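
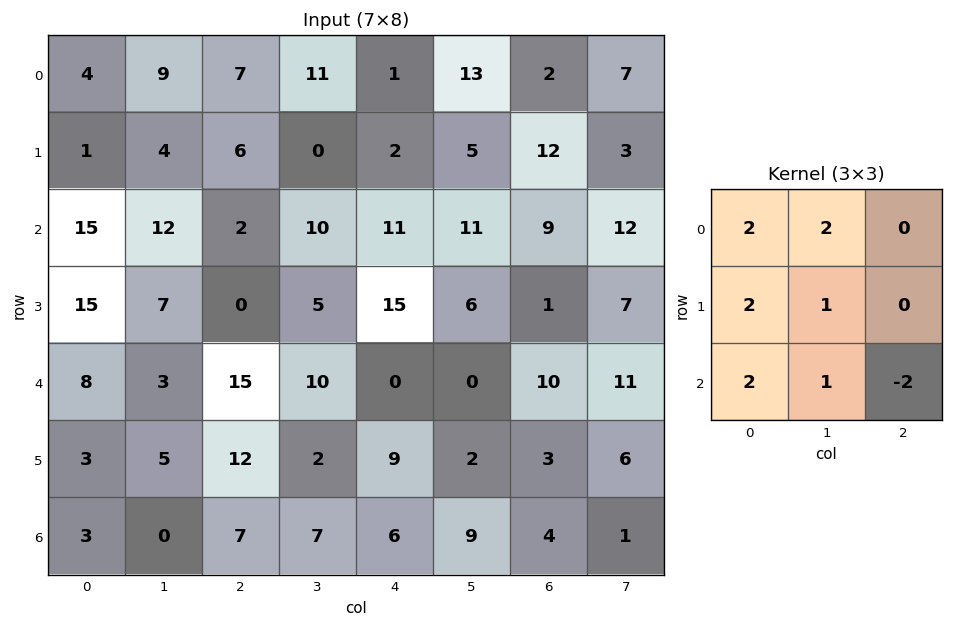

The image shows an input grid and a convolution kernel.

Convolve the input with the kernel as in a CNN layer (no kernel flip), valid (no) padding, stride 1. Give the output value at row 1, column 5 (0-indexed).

64

The receptive field on the input at this output position is [5 12 3 / 11 9 12 / 6 1 7]. Elementwise product with the kernel and sum: 5·2 + 12·2 + 11·2 + 9·1 + 6·2 + 1·1 + 7·-2.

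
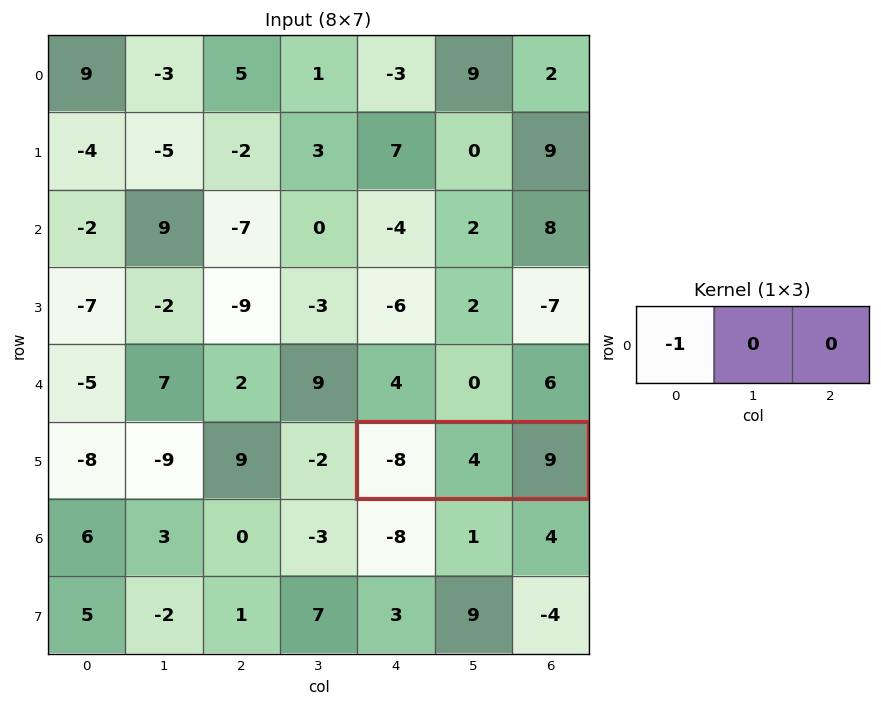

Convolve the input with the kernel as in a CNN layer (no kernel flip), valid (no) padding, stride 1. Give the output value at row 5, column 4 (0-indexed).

8

The receptive field on the input at this output position is [-8 4 9]. Elementwise product with the kernel and sum: -8·-1.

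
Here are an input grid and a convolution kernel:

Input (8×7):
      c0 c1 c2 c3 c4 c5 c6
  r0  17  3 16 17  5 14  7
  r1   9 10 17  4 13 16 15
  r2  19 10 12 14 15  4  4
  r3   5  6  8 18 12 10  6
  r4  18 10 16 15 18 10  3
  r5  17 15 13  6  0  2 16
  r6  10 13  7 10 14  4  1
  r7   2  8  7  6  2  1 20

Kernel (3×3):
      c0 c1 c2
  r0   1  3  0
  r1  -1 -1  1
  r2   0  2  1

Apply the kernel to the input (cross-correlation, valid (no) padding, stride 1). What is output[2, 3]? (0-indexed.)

85

The receptive field on the input at this output position is [14 15 4 / 18 12 10 / 15 18 10]. Elementwise product with the kernel and sum: 14·1 + 15·3 + 18·-1 + 12·-1 + 10·1 + 18·2 + 10·1.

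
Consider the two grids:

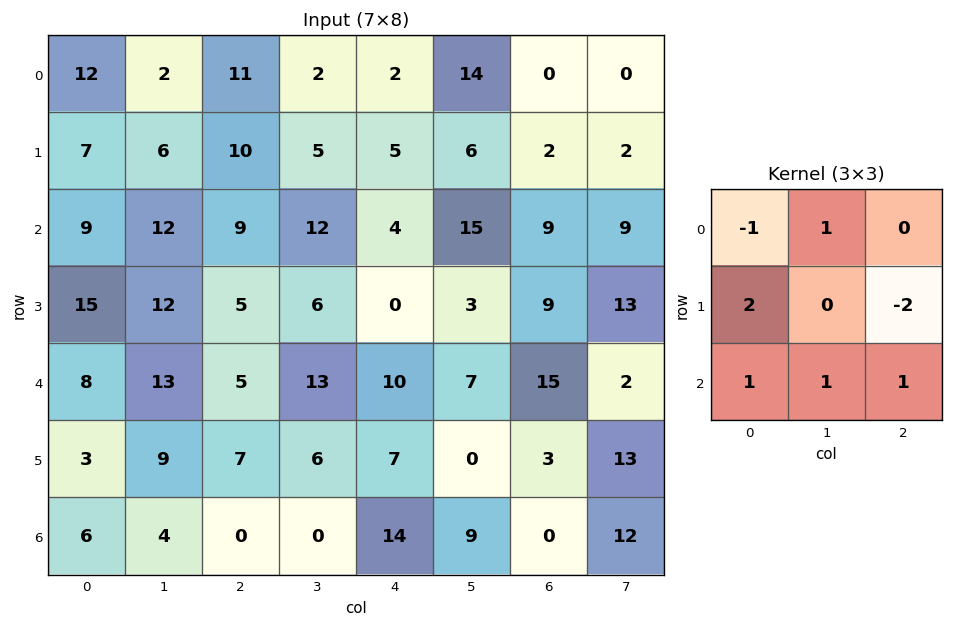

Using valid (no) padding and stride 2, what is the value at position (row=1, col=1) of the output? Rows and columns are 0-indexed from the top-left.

The receptive field on the input at this output position is [9 12 4 / 5 6 0 / 5 13 10]. Elementwise product with the kernel and sum: 9·-1 + 12·1 + 5·2 + 0·-2 + 5·1 + 13·1 + 10·1.

41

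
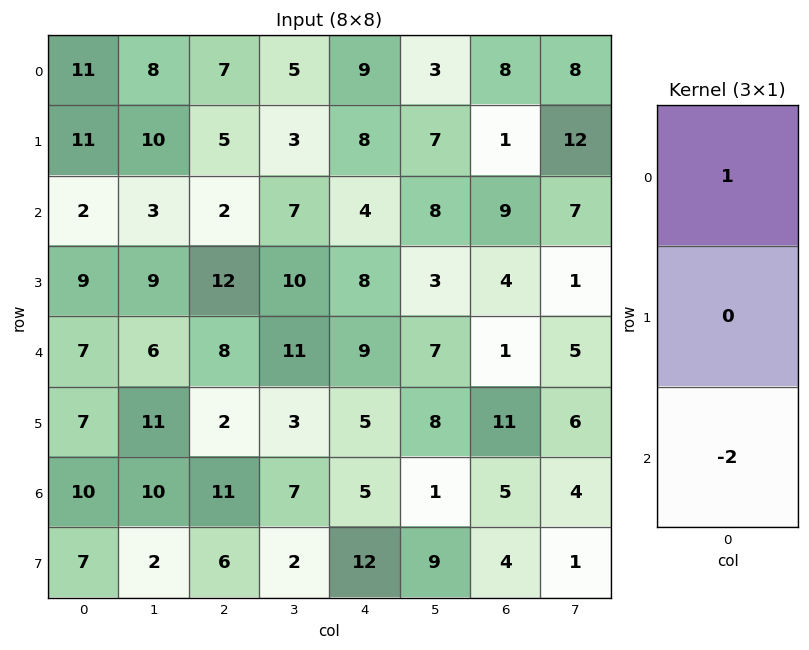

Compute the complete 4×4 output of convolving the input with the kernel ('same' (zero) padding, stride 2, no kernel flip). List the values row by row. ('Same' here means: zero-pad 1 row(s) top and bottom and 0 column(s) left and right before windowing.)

Output[0,0]: The receptive field on the zero-padded input at this output position is [0 / 11 / 11]. Elementwise product with the kernel and sum: 0·1 + 11·-2.

-22 -10 -16 -2
-7 -19 -8 -7
-5 8 -2 -18
-7 -10 -19 3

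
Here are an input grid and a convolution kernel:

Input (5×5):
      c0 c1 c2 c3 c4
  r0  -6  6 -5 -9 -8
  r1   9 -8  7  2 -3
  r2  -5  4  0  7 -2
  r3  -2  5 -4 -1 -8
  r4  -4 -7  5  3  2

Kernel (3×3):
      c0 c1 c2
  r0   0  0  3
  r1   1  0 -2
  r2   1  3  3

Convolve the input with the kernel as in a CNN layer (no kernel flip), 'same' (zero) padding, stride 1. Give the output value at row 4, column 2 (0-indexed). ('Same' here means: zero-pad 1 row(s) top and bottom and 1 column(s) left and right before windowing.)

The receptive field on the zero-padded input at this output position is [5 -4 -1 / -7 5 3 / 0 0 0]. Elementwise product with the kernel and sum: -1·3 + -7·1 + 3·-2 + 0·1 + 0·3 + 0·3.

-16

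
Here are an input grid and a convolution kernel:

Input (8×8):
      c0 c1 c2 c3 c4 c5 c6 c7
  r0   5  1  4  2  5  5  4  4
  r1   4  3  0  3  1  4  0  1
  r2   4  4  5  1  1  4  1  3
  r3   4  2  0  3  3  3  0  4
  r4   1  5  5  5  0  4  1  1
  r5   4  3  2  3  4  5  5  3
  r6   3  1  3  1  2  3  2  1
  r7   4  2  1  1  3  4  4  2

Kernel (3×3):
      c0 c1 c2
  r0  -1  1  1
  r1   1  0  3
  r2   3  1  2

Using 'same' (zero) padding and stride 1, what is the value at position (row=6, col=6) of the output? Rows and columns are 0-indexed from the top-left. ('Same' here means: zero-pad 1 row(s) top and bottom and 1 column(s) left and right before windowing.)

29

The receptive field on the zero-padded input at this output position is [5 5 3 / 3 2 1 / 4 4 2]. Elementwise product with the kernel and sum: 5·-1 + 5·1 + 3·1 + 3·1 + 1·3 + 4·3 + 4·1 + 2·2.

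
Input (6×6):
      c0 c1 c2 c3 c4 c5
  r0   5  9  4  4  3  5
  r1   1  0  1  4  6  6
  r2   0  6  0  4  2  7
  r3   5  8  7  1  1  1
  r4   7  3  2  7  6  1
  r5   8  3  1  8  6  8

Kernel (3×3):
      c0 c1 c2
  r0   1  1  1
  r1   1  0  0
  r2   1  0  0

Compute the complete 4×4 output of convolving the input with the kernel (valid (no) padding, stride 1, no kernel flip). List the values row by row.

19 23 12 20
7 19 18 21
18 21 15 21
35 22 12 18

Output[0,0]: The receptive field on the input at this output position is [5 9 4 / 1 0 1 / 0 6 0]. Elementwise product with the kernel and sum: 5·1 + 9·1 + 4·1 + 1·1 + 0·1.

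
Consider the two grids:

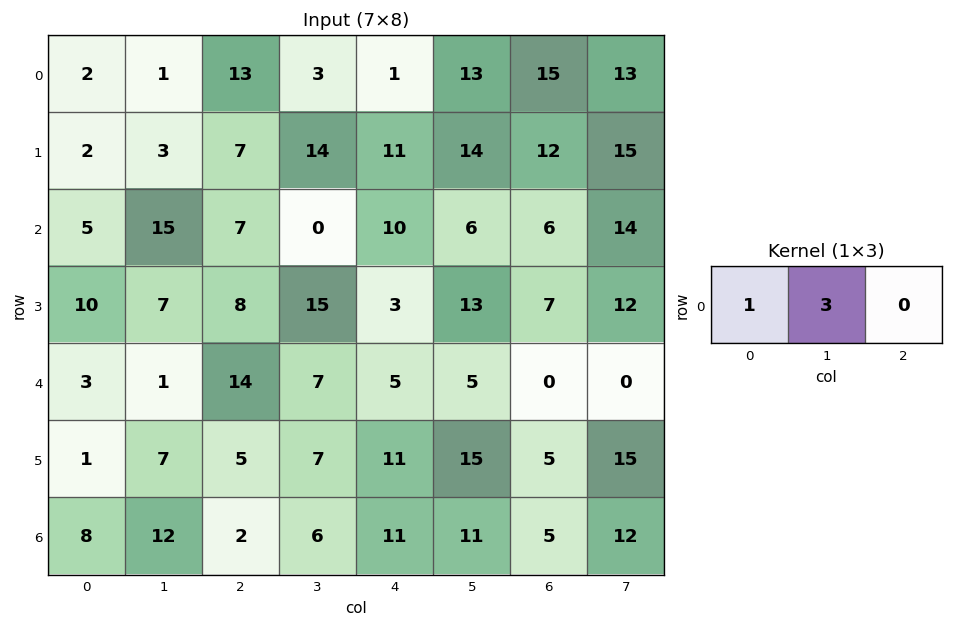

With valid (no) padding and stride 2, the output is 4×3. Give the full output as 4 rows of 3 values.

Output[0,0]: The receptive field on the input at this output position is [2 1 13]. Elementwise product with the kernel and sum: 2·1 + 1·3.

5 22 40
50 7 28
6 35 20
44 20 44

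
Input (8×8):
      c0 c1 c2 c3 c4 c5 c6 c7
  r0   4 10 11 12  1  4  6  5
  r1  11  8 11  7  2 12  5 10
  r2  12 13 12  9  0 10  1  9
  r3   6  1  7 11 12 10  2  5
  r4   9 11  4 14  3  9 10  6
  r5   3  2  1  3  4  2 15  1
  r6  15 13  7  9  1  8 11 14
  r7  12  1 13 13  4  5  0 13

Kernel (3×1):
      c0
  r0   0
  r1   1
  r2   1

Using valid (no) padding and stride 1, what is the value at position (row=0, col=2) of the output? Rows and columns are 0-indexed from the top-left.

23

The receptive field on the input at this output position is [11 / 11 / 12]. Elementwise product with the kernel and sum: 11·1 + 12·1.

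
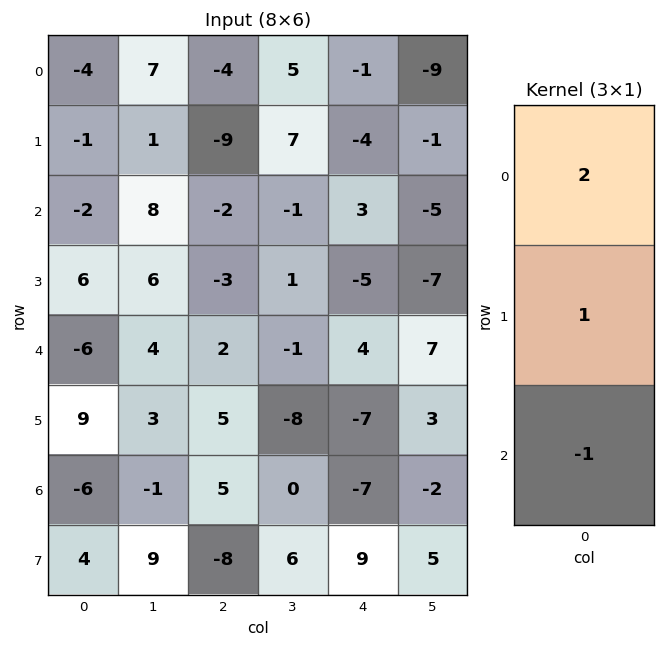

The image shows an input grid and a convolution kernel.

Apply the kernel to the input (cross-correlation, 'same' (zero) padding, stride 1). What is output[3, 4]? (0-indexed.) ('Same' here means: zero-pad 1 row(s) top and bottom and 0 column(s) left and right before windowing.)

-3

The receptive field on the zero-padded input at this output position is [3 / -5 / 4]. Elementwise product with the kernel and sum: 3·2 + -5·1 + 4·-1.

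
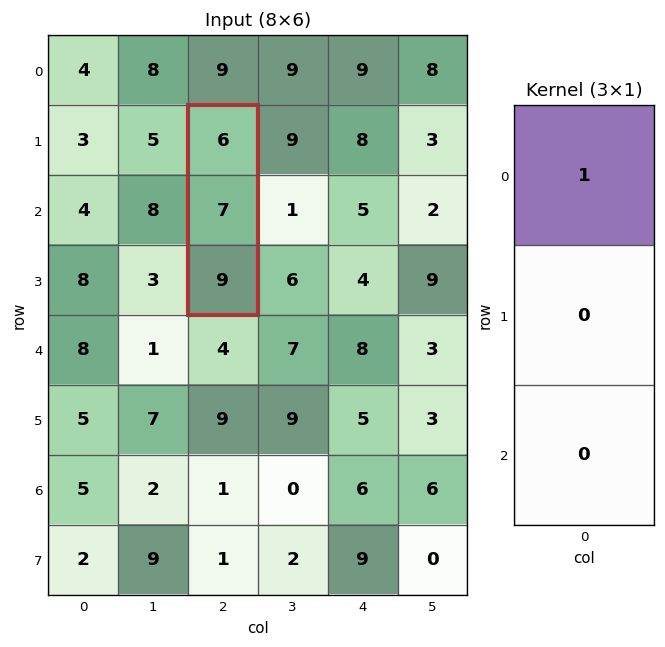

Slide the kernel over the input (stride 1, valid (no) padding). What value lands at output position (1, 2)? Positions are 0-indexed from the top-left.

6

The receptive field on the input at this output position is [6 / 7 / 9]. Elementwise product with the kernel and sum: 6·1.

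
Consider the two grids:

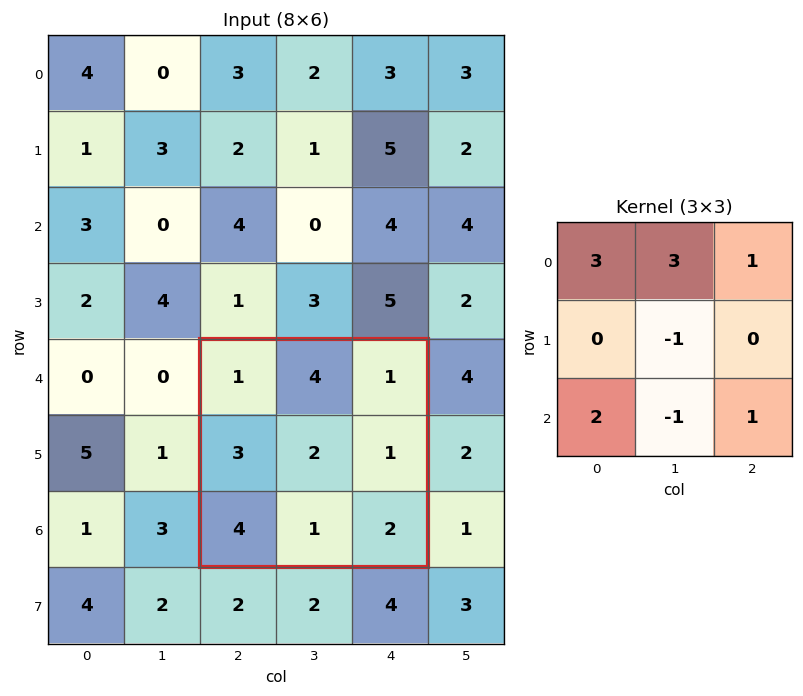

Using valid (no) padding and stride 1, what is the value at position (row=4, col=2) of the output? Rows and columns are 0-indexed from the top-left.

The receptive field on the input at this output position is [1 4 1 / 3 2 1 / 4 1 2]. Elementwise product with the kernel and sum: 1·3 + 4·3 + 1·1 + 2·-1 + 4·2 + 1·-1 + 2·1.

23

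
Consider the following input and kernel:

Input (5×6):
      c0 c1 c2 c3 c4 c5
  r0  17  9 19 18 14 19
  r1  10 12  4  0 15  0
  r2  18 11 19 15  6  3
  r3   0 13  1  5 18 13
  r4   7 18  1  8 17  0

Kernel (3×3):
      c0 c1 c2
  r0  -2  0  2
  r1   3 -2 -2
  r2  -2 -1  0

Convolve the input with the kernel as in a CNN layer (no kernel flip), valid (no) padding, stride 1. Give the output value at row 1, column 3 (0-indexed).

The receptive field on the input at this output position is [0 15 0 / 15 6 3 / 5 18 13]. Elementwise product with the kernel and sum: 0·-2 + 0·2 + 15·3 + 6·-2 + 3·-2 + 5·-2 + 18·-1.

-1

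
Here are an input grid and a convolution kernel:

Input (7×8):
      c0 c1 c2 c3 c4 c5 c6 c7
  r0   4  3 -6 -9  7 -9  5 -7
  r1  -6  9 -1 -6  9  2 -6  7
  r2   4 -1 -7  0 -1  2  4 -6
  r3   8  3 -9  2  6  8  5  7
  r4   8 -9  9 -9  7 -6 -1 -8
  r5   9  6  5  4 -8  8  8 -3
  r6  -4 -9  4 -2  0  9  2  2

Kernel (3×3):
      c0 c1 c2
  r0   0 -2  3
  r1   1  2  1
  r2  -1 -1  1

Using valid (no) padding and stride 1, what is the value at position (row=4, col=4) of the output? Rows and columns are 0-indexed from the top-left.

18

The receptive field on the input at this output position is [7 -6 -1 / -8 8 8 / 0 9 2]. Elementwise product with the kernel and sum: -6·-2 + -1·3 + -8·1 + 8·2 + 8·1 + 0·-1 + 9·-1 + 2·1.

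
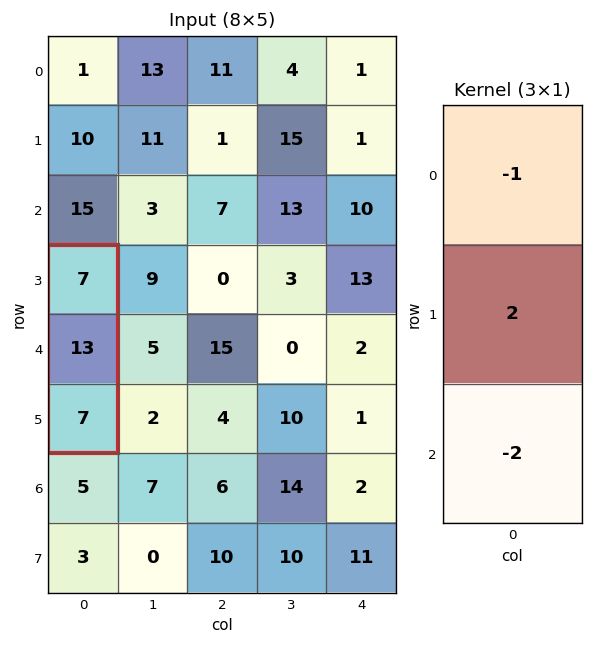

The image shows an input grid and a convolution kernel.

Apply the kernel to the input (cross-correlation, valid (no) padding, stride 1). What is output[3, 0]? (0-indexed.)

The receptive field on the input at this output position is [7 / 13 / 7]. Elementwise product with the kernel and sum: 7·-1 + 13·2 + 7·-2.

5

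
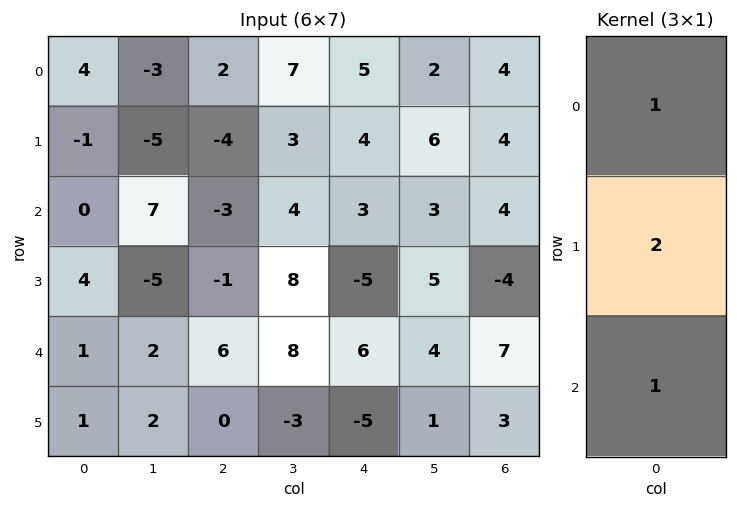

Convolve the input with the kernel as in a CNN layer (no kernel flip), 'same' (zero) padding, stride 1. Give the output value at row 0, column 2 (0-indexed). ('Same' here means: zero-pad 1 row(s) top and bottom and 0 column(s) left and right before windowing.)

0

The receptive field on the zero-padded input at this output position is [0 / 2 / -4]. Elementwise product with the kernel and sum: 0·1 + 2·2 + -4·1.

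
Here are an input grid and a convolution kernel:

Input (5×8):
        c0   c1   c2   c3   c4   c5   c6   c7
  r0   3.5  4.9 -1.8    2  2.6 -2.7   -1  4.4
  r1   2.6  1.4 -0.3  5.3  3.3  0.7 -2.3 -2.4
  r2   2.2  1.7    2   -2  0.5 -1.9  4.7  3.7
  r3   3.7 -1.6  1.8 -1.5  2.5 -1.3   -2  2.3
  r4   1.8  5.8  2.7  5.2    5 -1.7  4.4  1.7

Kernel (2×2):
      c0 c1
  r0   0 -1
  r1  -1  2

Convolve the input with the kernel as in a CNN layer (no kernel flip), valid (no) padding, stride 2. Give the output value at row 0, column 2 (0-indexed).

The receptive field on the input at this output position is [2.6 -2.7 / 3.3 0.7]. Elementwise product with the kernel and sum: -2.7·-1 + 3.3·-1 + 0.7·2.

0.8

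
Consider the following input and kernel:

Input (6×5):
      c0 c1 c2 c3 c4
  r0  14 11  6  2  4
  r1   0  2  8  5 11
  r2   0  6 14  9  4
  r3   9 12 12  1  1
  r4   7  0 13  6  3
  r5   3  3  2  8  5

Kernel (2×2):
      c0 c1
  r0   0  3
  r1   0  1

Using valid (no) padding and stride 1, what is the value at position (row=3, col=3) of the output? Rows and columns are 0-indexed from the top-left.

The receptive field on the input at this output position is [1 1 / 6 3]. Elementwise product with the kernel and sum: 1·3 + 3·1.

6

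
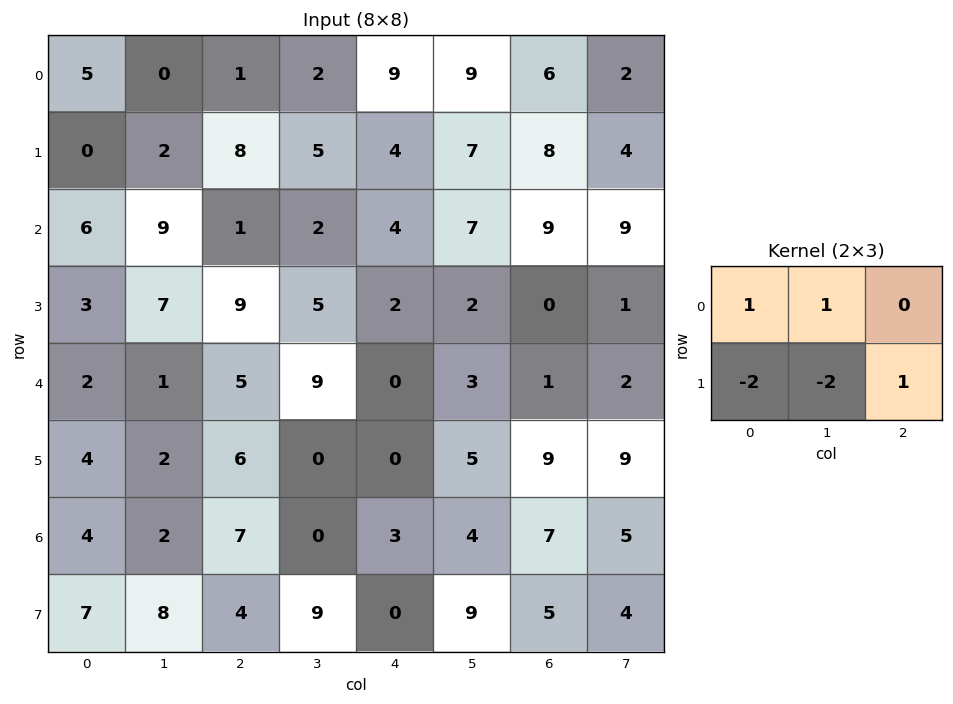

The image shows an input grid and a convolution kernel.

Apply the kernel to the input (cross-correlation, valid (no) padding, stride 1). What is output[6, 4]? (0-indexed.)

The receptive field on the input at this output position is [3 4 7 / 0 9 5]. Elementwise product with the kernel and sum: 3·1 + 4·1 + 0·-2 + 9·-2 + 5·1.

-6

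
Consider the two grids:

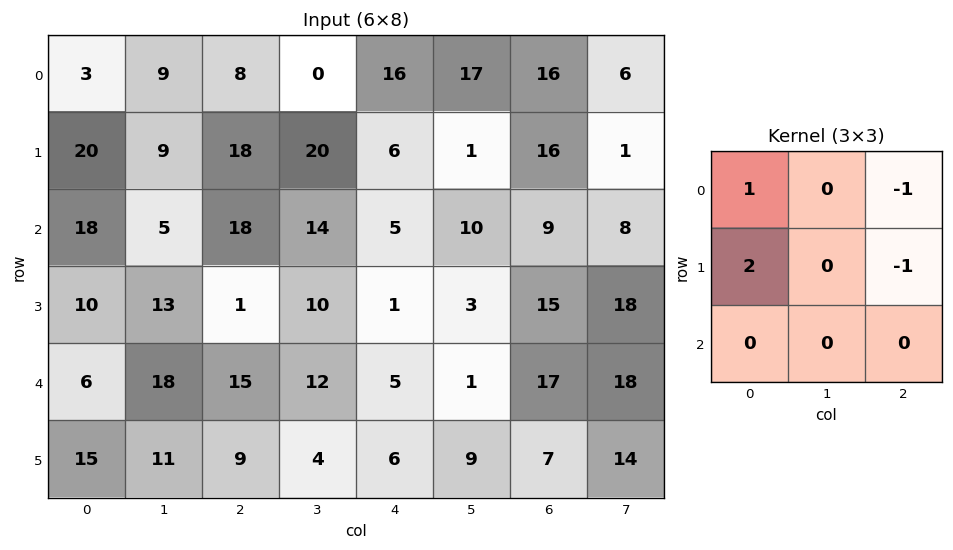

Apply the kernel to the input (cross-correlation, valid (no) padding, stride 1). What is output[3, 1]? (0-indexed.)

The receptive field on the input at this output position is [13 1 10 / 18 15 12 / 11 9 4]. Elementwise product with the kernel and sum: 13·1 + 10·-1 + 18·2 + 12·-1.

27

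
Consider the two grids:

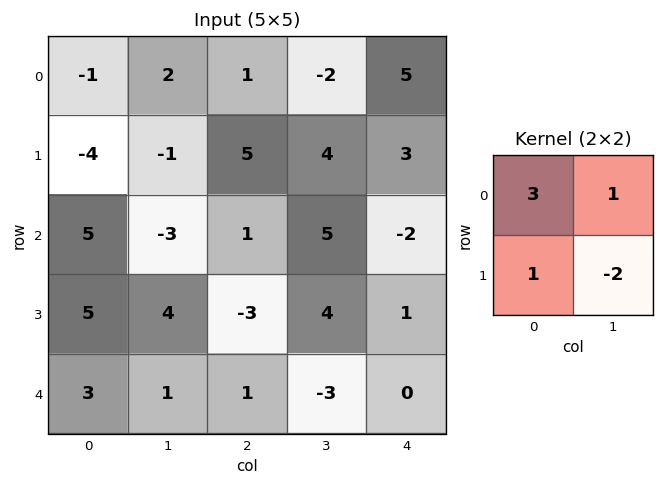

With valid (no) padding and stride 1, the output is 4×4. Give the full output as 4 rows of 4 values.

Output[0,0]: The receptive field on the input at this output position is [-1 2 / -4 -1]. Elementwise product with the kernel and sum: -1·3 + 2·1 + -4·1 + -1·-2.
Output[0,1]: The receptive field on the input at this output position is [2 1 / -1 5]. Elementwise product with the kernel and sum: 2·3 + 1·1 + -1·1 + 5·-2.

-3 -4 -2 -3
-2 -3 10 24
9 2 -3 15
20 8 2 10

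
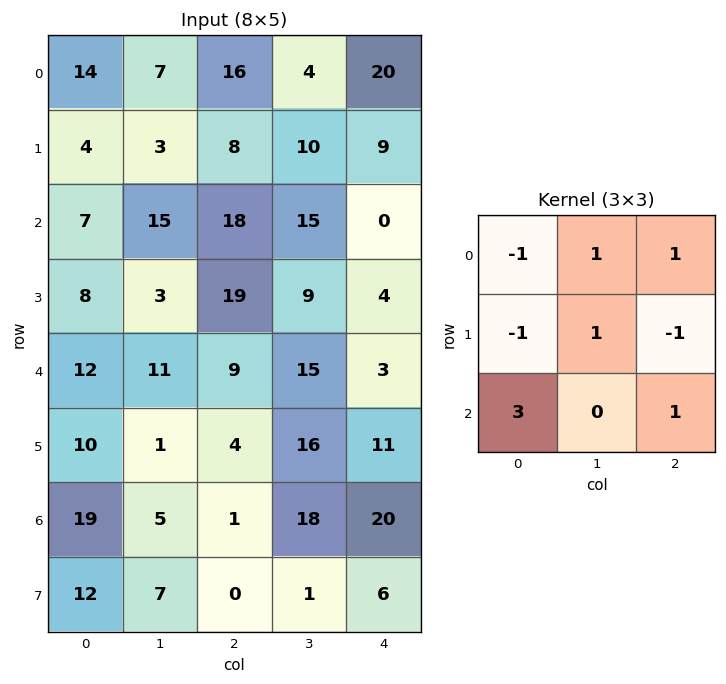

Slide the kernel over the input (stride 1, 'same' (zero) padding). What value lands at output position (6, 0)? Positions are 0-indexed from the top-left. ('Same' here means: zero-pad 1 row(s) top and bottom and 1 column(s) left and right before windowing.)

32

The receptive field on the zero-padded input at this output position is [0 10 1 / 0 19 5 / 0 12 7]. Elementwise product with the kernel and sum: 0·-1 + 10·1 + 1·1 + 0·-1 + 19·1 + 5·-1 + 0·3 + 7·1.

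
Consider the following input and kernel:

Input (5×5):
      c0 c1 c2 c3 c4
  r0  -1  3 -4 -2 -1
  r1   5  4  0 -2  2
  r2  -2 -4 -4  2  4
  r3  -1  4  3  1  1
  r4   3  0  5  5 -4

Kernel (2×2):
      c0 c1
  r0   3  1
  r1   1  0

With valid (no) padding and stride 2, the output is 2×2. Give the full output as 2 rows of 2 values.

5 -14
-11 -7

Output[0,0]: The receptive field on the input at this output position is [-1 3 / 5 4]. Elementwise product with the kernel and sum: -1·3 + 3·1 + 5·1.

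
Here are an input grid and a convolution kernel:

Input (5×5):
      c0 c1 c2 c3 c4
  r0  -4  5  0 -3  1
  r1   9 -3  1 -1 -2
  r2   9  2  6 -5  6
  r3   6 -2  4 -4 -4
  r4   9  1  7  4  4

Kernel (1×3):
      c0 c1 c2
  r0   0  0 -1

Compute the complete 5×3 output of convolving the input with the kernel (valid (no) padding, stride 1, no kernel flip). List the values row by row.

Output[0,0]: The receptive field on the input at this output position is [-4 5 0]. Elementwise product with the kernel and sum: 0·-1.
Output[0,1]: The receptive field on the input at this output position is [5 0 -3]. Elementwise product with the kernel and sum: -3·-1.

0 3 -1
-1 1 2
-6 5 -6
-4 4 4
-7 -4 -4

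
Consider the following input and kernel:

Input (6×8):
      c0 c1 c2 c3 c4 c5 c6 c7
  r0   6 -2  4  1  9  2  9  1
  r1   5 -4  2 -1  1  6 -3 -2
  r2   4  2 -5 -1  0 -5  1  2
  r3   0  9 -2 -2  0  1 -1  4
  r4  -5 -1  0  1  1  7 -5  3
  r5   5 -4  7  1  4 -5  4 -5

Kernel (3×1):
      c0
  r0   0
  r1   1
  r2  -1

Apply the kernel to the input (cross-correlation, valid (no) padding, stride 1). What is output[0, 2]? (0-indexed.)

7

The receptive field on the input at this output position is [4 / 2 / -5]. Elementwise product with the kernel and sum: 2·1 + -5·-1.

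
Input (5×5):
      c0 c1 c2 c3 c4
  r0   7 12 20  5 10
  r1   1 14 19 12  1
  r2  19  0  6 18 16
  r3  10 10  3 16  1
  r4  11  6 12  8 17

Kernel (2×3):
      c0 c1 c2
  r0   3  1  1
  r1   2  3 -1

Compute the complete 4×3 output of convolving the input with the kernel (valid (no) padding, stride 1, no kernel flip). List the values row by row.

Output[0,0]: The receptive field on the input at this output position is [7 12 20 / 1 14 19]. Elementwise product with the kernel and sum: 7·3 + 12·1 + 20·1 + 1·2 + 14·3 + 19·-1.
Output[0,1]: The receptive field on the input at this output position is [12 20 5 / 14 19 12]. Elementwise product with the kernel and sum: 12·3 + 20·1 + 5·1 + 14·2 + 19·3 + 12·-1.

78 134 148
68 73 120
110 37 105
71 89 57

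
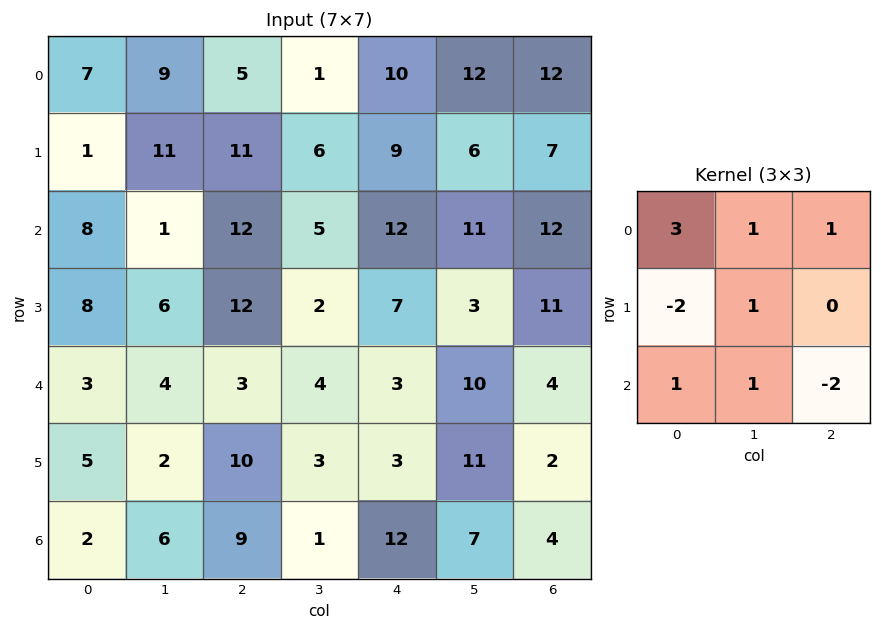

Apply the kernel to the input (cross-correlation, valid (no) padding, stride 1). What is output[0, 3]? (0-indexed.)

The receptive field on the input at this output position is [1 10 12 / 6 9 6 / 5 12 11]. Elementwise product with the kernel and sum: 1·3 + 10·1 + 12·1 + 6·-2 + 9·1 + 5·1 + 12·1 + 11·-2.

17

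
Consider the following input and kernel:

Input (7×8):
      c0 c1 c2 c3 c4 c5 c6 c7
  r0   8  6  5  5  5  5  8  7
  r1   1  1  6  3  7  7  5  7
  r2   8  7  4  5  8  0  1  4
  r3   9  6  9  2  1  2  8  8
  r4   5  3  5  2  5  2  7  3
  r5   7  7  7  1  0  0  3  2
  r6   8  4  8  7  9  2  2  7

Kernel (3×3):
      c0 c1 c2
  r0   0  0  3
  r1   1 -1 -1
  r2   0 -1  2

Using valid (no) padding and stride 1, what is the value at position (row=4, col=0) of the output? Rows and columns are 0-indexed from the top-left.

The receptive field on the input at this output position is [5 3 5 / 7 7 7 / 8 4 8]. Elementwise product with the kernel and sum: 5·3 + 7·1 + 7·-1 + 7·-1 + 4·-1 + 8·2.

20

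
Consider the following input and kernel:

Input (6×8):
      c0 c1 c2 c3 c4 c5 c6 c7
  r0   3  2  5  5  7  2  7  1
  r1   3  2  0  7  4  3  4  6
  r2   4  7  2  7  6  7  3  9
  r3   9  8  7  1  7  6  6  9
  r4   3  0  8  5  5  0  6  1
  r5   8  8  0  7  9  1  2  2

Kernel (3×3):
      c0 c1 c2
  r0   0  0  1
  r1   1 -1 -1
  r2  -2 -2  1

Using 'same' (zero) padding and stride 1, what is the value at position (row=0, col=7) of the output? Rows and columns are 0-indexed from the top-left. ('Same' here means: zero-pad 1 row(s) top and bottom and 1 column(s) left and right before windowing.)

The receptive field on the zero-padded input at this output position is [0 0 0 / 7 1 0 / 4 6 0]. Elementwise product with the kernel and sum: 0·1 + 7·1 + 1·-1 + 0·-1 + 4·-2 + 6·-2 + 0·1.

-14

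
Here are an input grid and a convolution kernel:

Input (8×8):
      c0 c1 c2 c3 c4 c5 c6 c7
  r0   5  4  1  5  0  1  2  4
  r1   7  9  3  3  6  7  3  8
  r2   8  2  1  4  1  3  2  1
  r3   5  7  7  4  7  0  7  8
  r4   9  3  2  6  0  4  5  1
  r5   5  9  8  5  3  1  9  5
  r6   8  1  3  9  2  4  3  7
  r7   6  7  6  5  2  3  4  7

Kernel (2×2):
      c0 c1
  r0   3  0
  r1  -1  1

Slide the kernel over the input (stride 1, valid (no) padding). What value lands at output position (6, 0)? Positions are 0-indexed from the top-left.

The receptive field on the input at this output position is [8 1 / 6 7]. Elementwise product with the kernel and sum: 8·3 + 6·-1 + 7·1.

25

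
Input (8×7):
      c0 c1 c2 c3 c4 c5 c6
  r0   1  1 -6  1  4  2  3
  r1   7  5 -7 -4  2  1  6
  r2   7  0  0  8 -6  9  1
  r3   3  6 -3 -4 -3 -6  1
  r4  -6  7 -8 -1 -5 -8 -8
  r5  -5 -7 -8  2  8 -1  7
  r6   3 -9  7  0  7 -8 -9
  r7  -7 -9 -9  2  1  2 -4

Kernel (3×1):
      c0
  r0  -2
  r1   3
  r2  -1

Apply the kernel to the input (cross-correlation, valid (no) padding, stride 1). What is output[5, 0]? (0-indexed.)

The receptive field on the input at this output position is [-5 / 3 / -7]. Elementwise product with the kernel and sum: -5·-2 + 3·3 + -7·-1.

26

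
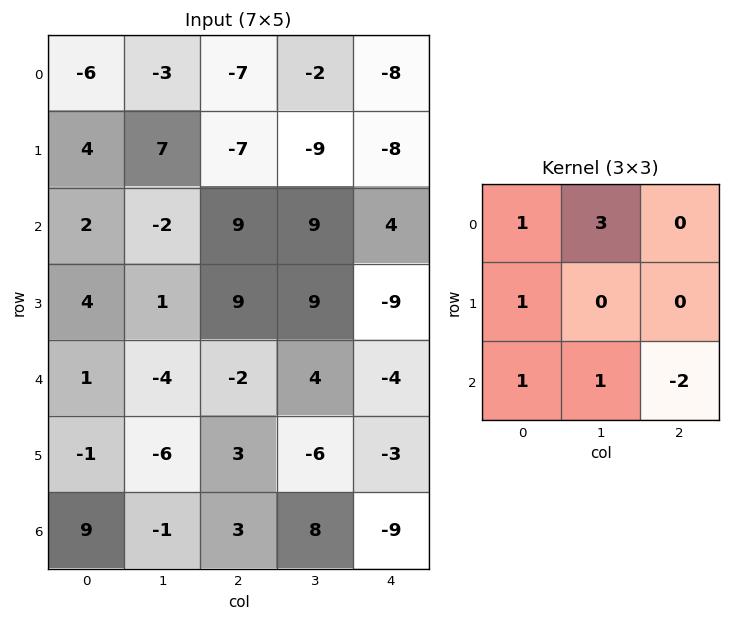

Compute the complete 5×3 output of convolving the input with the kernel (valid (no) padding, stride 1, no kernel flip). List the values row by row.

-29 -28 -10
14 -24 11
1 12 55
-5 33 37
-10 -30 42

Output[0,0]: The receptive field on the input at this output position is [-6 -3 -7 / 4 7 -7 / 2 -2 9]. Elementwise product with the kernel and sum: -6·1 + -3·3 + 4·1 + 2·1 + -2·1 + 9·-2.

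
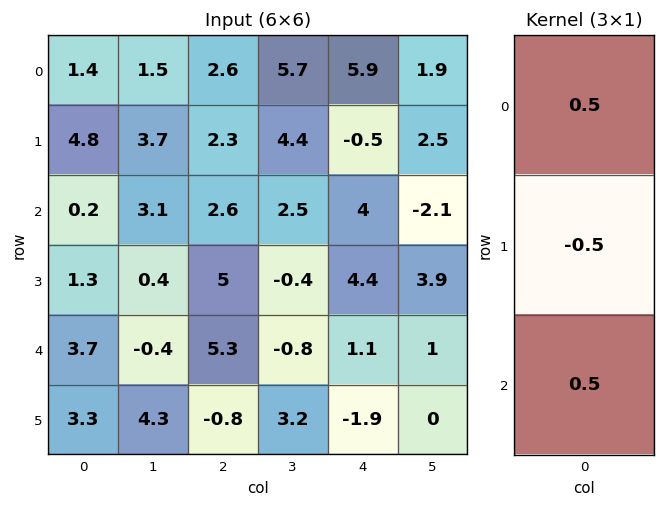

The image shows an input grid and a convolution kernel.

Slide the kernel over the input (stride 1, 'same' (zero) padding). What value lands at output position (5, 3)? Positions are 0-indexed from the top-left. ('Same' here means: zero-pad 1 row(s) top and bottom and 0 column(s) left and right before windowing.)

-2

The receptive field on the zero-padded input at this output position is [-0.8 / 3.2 / 0]. Elementwise product with the kernel and sum: -0.8·0.5 + 3.2·-0.5 + 0·0.5.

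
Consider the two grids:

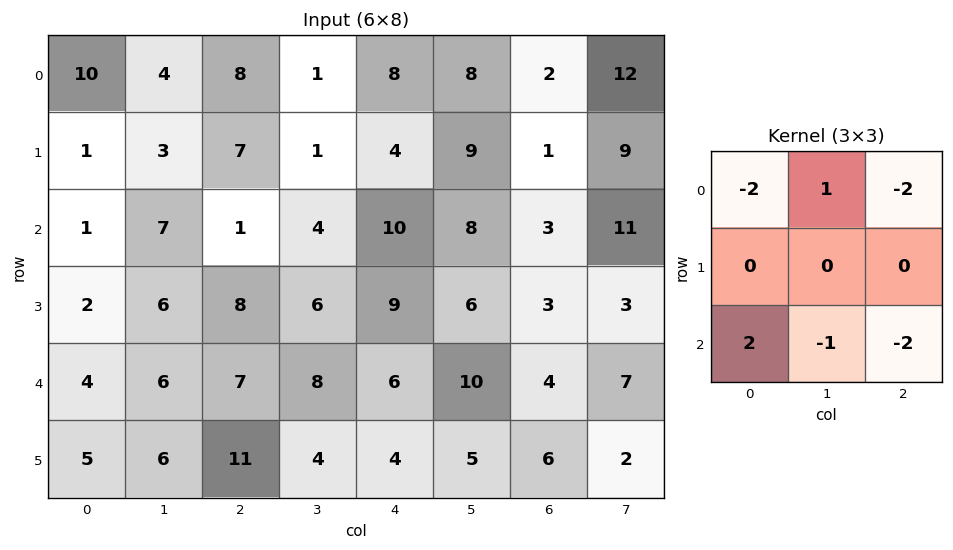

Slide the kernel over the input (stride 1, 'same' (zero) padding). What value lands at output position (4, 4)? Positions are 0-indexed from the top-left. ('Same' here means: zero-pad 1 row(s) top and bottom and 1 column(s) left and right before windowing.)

-21

The receptive field on the zero-padded input at this output position is [6 9 6 / 8 6 10 / 4 4 5]. Elementwise product with the kernel and sum: 6·-2 + 9·1 + 6·-2 + 4·2 + 4·-1 + 5·-2.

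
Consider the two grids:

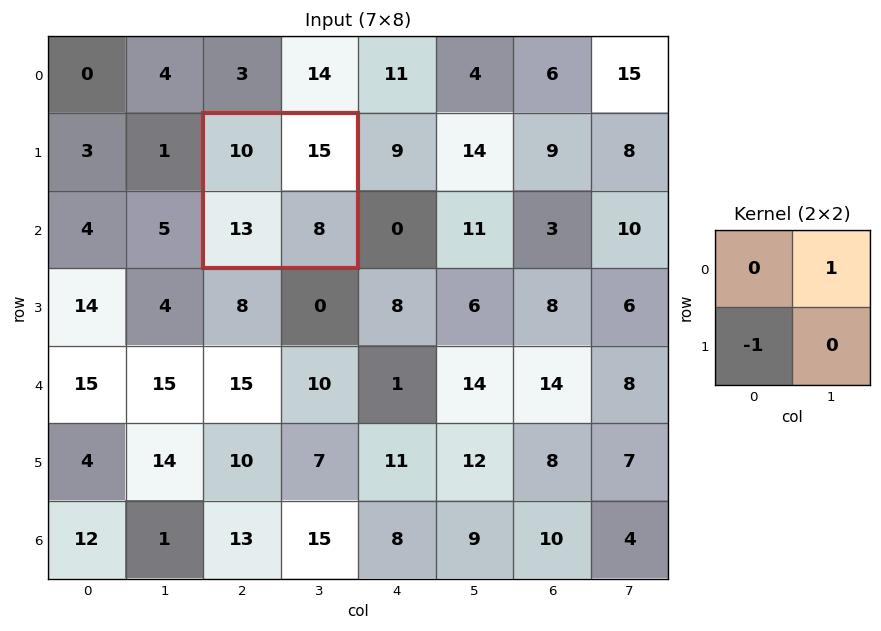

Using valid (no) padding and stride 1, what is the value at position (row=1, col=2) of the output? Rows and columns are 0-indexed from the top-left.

The receptive field on the input at this output position is [10 15 / 13 8]. Elementwise product with the kernel and sum: 15·1 + 13·-1.

2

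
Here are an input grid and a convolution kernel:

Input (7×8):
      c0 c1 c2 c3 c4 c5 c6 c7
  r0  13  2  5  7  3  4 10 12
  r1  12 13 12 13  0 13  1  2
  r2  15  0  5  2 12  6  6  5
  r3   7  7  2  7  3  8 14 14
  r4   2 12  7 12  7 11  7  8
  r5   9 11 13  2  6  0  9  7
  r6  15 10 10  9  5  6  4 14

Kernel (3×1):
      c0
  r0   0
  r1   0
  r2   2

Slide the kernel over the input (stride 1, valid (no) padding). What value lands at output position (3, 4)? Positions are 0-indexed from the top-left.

12

The receptive field on the input at this output position is [3 / 7 / 6]. Elementwise product with the kernel and sum: 6·2.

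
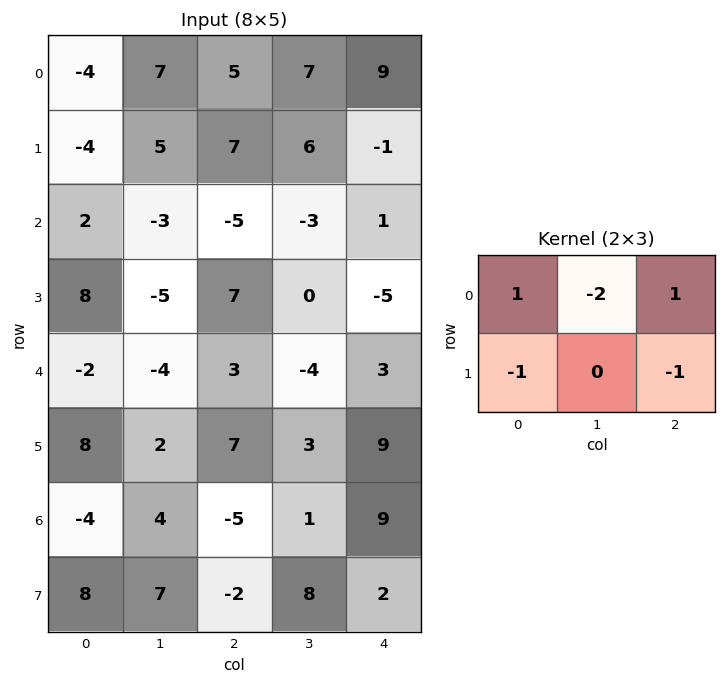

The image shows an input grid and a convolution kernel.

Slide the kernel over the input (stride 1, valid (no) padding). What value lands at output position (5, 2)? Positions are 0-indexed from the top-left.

The receptive field on the input at this output position is [7 3 9 / -5 1 9]. Elementwise product with the kernel and sum: 7·1 + 3·-2 + 9·1 + -5·-1 + 9·-1.

6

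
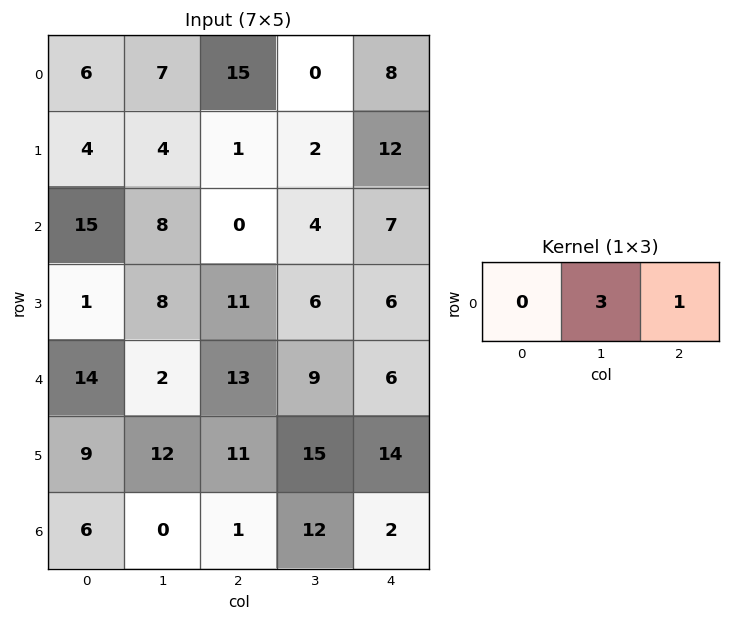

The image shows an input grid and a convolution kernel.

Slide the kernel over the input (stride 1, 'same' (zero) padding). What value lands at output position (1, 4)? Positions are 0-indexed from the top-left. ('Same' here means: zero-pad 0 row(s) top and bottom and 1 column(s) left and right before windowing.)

The receptive field on the zero-padded input at this output position is [2 12 0]. Elementwise product with the kernel and sum: 12·3 + 0·1.

36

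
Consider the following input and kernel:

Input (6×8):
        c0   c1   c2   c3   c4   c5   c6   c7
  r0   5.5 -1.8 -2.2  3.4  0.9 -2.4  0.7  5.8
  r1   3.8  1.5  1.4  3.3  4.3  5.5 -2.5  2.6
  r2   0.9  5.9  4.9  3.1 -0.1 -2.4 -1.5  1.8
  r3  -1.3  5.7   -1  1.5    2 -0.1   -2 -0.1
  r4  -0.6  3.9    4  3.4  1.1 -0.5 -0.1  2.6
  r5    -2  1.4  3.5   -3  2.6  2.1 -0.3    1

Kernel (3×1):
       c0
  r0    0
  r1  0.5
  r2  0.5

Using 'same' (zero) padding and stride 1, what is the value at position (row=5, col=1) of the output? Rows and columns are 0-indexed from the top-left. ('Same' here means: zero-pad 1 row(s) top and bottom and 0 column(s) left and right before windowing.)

The receptive field on the zero-padded input at this output position is [3.9 / 1.4 / 0]. Elementwise product with the kernel and sum: 1.4·0.5 + 0·0.5.

0.7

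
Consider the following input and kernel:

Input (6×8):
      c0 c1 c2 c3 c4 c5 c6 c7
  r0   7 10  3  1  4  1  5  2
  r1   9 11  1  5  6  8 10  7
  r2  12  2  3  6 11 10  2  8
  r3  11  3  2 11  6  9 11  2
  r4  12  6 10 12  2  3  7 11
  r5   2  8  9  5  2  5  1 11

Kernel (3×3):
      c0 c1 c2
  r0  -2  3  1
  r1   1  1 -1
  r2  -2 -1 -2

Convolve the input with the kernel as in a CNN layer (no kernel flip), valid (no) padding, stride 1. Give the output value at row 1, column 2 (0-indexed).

The receptive field on the input at this output position is [1 5 6 / 3 6 11 / 2 11 6]. Elementwise product with the kernel and sum: 1·-2 + 5·3 + 6·1 + 3·1 + 6·1 + 11·-1 + 2·-2 + 11·-1 + 6·-2.

-10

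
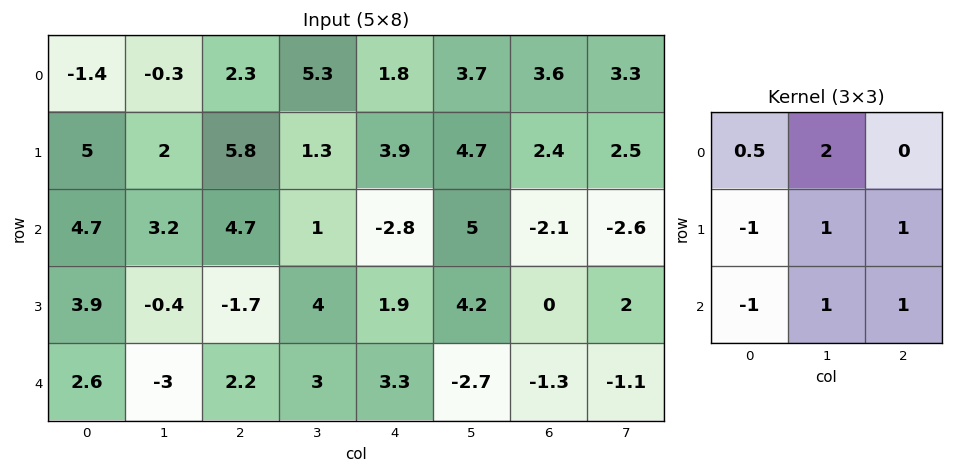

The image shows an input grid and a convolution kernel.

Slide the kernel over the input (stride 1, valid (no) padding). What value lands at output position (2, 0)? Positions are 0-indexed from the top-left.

The receptive field on the input at this output position is [4.7 3.2 4.7 / 3.9 -0.4 -1.7 / 2.6 -3 2.2]. Elementwise product with the kernel and sum: 4.7·0.5 + 3.2·2 + 3.9·-1 + -0.4·1 + -1.7·1 + 2.6·-1 + -3·1 + 2.2·1.

-0.65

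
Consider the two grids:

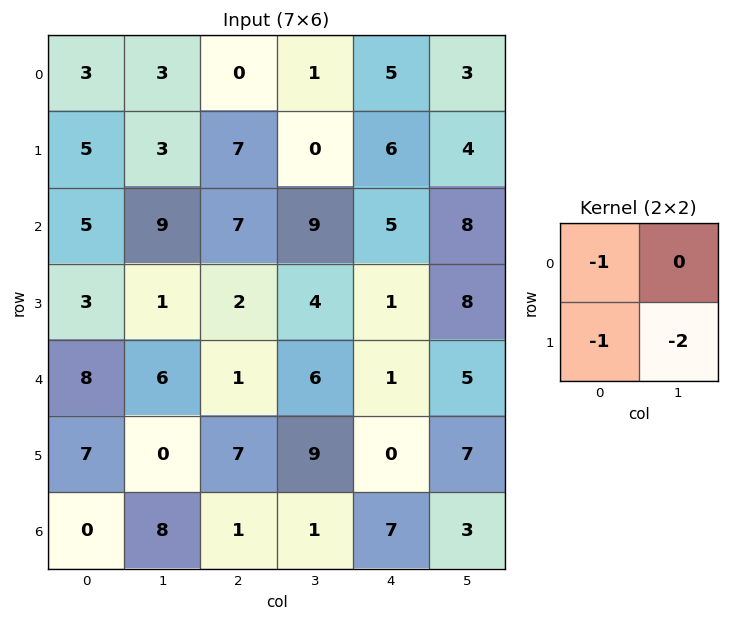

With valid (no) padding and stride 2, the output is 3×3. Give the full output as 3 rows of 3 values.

-14 -7 -19
-10 -17 -22
-15 -26 -15

Output[0,0]: The receptive field on the input at this output position is [3 3 / 5 3]. Elementwise product with the kernel and sum: 3·-1 + 5·-1 + 3·-2.
Output[0,1]: The receptive field on the input at this output position is [0 1 / 7 0]. Elementwise product with the kernel and sum: 0·-1 + 7·-1 + 0·-2.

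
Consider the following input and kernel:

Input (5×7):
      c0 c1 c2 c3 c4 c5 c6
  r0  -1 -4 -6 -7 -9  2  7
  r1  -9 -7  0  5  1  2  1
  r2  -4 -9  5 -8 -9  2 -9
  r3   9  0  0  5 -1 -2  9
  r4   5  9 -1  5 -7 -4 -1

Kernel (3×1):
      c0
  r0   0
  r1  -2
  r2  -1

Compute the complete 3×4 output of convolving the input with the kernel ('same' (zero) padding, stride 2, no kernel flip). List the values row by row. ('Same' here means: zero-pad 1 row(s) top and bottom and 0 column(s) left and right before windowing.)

Output[0,0]: The receptive field on the zero-padded input at this output position is [0 / -1 / -9]. Elementwise product with the kernel and sum: -1·-2 + -9·-1.

11 12 17 -15
-1 -10 19 9
-10 2 14 2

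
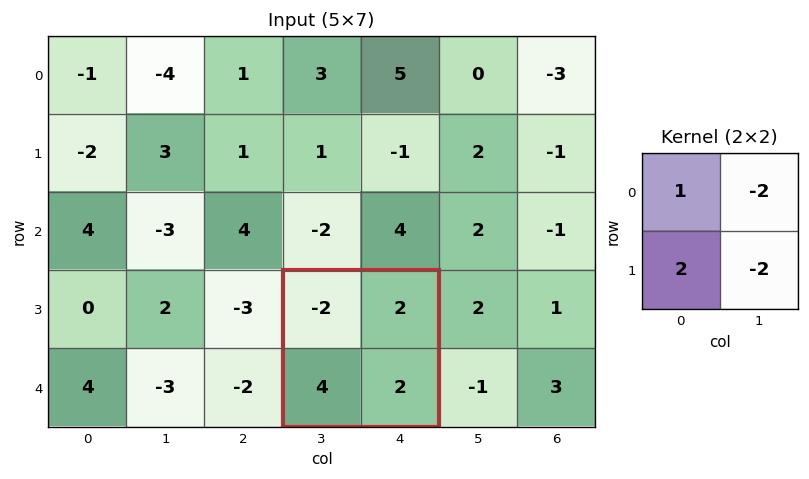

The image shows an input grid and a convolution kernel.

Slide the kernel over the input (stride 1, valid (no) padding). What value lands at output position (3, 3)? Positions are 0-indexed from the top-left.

The receptive field on the input at this output position is [-2 2 / 4 2]. Elementwise product with the kernel and sum: -2·1 + 2·-2 + 4·2 + 2·-2.

-2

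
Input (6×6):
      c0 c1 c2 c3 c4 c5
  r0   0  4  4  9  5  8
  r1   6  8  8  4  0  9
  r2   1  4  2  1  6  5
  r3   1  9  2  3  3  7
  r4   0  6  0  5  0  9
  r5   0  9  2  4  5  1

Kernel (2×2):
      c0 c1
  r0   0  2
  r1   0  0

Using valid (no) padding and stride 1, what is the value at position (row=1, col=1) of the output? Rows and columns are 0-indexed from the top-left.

The receptive field on the input at this output position is [8 8 / 4 2]. Elementwise product with the kernel and sum: 8·2.

16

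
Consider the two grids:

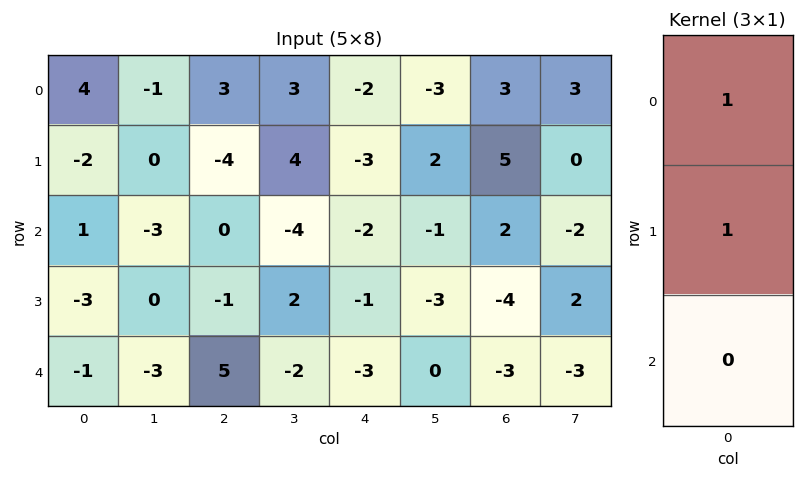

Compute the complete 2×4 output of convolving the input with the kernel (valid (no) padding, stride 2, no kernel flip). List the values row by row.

Output[0,0]: The receptive field on the input at this output position is [4 / -2 / 1]. Elementwise product with the kernel and sum: 4·1 + -2·1.
Output[0,1]: The receptive field on the input at this output position is [3 / -4 / 0]. Elementwise product with the kernel and sum: 3·1 + -4·1.

2 -1 -5 8
-2 -1 -3 -2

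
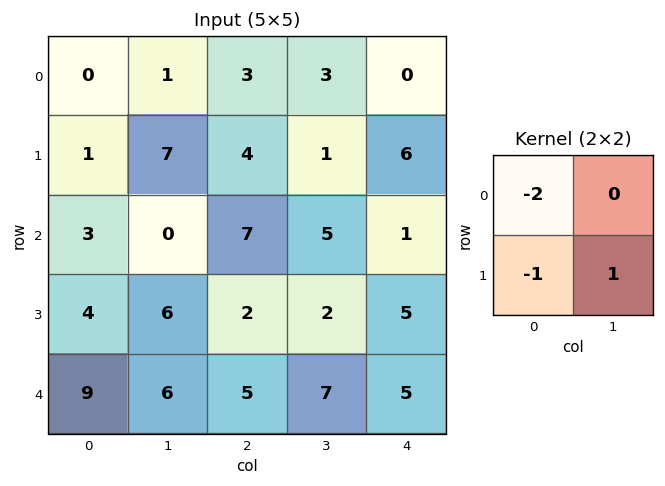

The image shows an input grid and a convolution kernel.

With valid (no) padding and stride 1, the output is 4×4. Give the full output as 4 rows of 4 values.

Output[0,0]: The receptive field on the input at this output position is [0 1 / 1 7]. Elementwise product with the kernel and sum: 0·-2 + 1·-1 + 7·1.
Output[0,1]: The receptive field on the input at this output position is [1 3 / 7 4]. Elementwise product with the kernel and sum: 1·-2 + 7·-1 + 4·1.

6 -5 -9 -1
-5 -7 -10 -6
-4 -4 -14 -7
-11 -13 -2 -6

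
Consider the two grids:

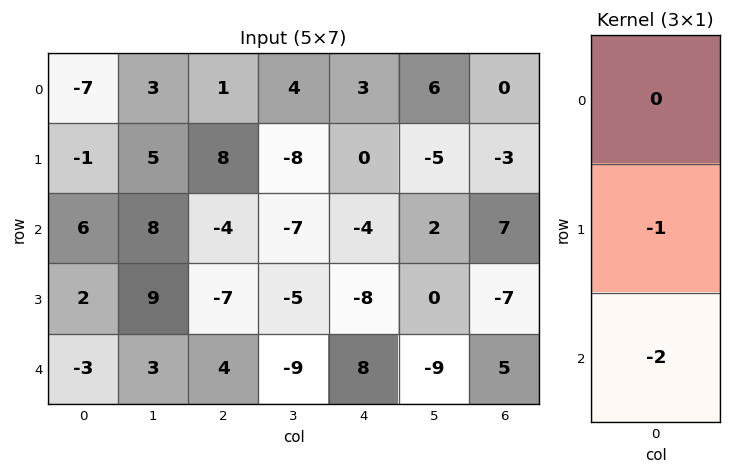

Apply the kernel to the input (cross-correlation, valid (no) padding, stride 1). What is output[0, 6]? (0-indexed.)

The receptive field on the input at this output position is [0 / -3 / 7]. Elementwise product with the kernel and sum: -3·-1 + 7·-2.

-11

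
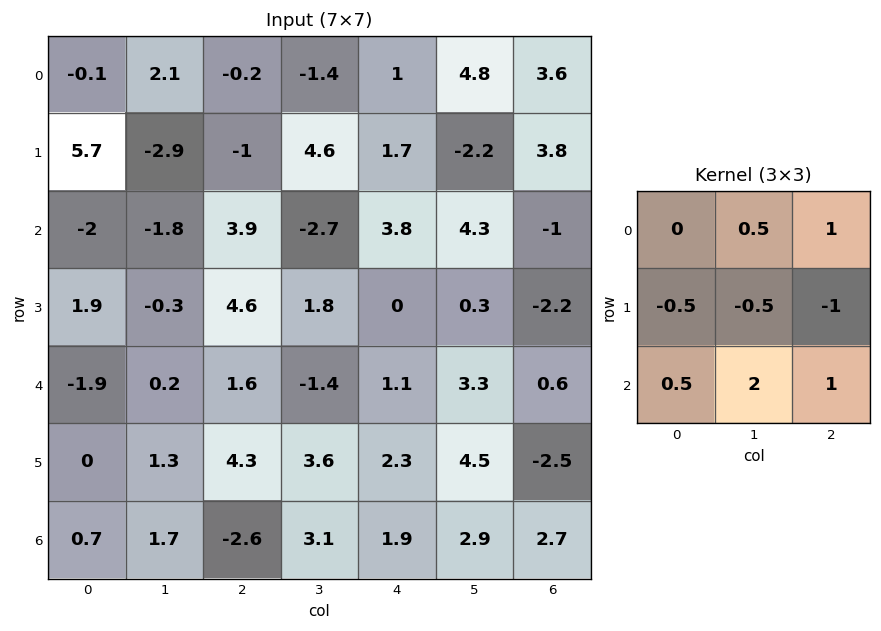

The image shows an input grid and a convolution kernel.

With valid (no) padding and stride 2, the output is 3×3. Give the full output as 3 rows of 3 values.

-0.25 -2.85 11.95
-1.35 -1.65 10.95
-2.1 0.95 10.8

Output[0,0]: The receptive field on the input at this output position is [-0.1 2.1 -0.2 / 5.7 -2.9 -1 / -2 -1.8 3.9]. Elementwise product with the kernel and sum: 2.1·0.5 + -0.2·1 + 5.7·-0.5 + -2.9·-0.5 + -1·-1 + -2·0.5 + -1.8·2 + 3.9·1.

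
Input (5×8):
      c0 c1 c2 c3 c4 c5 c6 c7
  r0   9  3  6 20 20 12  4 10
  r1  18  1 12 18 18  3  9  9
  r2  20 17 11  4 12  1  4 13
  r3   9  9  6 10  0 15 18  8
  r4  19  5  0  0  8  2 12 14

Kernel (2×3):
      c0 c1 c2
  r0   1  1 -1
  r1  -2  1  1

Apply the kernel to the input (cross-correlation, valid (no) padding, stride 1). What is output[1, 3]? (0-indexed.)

38

The receptive field on the input at this output position is [18 18 3 / 4 12 1]. Elementwise product with the kernel and sum: 18·1 + 18·1 + 3·-1 + 4·-2 + 12·1 + 1·1.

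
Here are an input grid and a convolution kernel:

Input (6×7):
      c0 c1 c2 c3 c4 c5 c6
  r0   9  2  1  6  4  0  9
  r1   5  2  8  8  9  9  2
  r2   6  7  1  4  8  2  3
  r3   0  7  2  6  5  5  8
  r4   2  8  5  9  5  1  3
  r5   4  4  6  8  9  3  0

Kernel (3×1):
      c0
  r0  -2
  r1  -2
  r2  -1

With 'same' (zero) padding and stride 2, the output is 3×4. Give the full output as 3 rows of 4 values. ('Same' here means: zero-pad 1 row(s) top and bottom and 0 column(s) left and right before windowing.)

-23 -10 -17 -20
-22 -20 -39 -18
-8 -20 -29 -22

Output[0,0]: The receptive field on the zero-padded input at this output position is [0 / 9 / 5]. Elementwise product with the kernel and sum: 0·-2 + 9·-2 + 5·-1.
Output[0,1]: The receptive field on the zero-padded input at this output position is [0 / 1 / 8]. Elementwise product with the kernel and sum: 0·-2 + 1·-2 + 8·-1.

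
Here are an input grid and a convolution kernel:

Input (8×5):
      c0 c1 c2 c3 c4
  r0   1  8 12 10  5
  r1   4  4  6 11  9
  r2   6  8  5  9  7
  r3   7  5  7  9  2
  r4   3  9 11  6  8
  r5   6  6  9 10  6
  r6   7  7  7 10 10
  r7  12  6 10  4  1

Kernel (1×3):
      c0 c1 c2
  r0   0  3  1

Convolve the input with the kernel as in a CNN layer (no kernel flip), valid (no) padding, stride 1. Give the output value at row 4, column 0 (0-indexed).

The receptive field on the input at this output position is [3 9 11]. Elementwise product with the kernel and sum: 9·3 + 11·1.

38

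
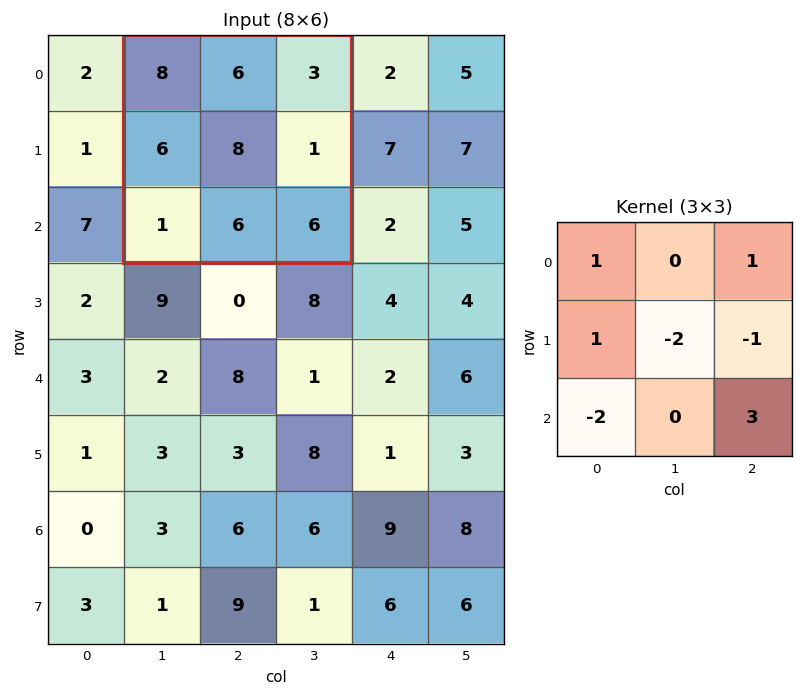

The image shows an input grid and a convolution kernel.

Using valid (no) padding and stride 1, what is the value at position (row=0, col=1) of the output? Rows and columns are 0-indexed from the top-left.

16

The receptive field on the input at this output position is [8 6 3 / 6 8 1 / 1 6 6]. Elementwise product with the kernel and sum: 8·1 + 3·1 + 6·1 + 8·-2 + 1·-1 + 1·-2 + 6·3.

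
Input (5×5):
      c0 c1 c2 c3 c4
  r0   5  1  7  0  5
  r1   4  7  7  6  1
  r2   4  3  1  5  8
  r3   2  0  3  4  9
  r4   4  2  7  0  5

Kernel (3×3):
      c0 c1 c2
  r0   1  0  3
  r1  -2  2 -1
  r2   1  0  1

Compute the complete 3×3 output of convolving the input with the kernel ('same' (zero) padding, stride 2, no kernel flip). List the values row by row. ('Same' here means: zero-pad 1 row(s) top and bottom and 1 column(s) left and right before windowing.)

16 25 16
26 20 16
6 22 14

Output[0,0]: The receptive field on the zero-padded input at this output position is [0 0 0 / 0 5 1 / 0 4 7]. Elementwise product with the kernel and sum: 0·1 + 0·3 + 0·-2 + 5·2 + 1·-1 + 0·1 + 7·1.
Output[0,1]: The receptive field on the zero-padded input at this output position is [0 0 0 / 1 7 0 / 7 7 6]. Elementwise product with the kernel and sum: 0·1 + 0·3 + 1·-2 + 7·2 + 0·-1 + 7·1 + 6·1.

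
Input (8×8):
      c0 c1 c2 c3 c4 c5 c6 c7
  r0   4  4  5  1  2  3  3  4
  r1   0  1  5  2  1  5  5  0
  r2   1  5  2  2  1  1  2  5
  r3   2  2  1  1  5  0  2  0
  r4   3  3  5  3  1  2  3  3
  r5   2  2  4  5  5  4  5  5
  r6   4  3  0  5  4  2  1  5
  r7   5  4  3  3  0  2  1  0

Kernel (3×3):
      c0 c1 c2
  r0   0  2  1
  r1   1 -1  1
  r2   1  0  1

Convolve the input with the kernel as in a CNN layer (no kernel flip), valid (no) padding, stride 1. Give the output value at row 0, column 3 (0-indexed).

The receptive field on the input at this output position is [1 2 3 / 2 1 5 / 2 1 1]. Elementwise product with the kernel and sum: 2·2 + 3·1 + 2·1 + 1·-1 + 5·1 + 2·1 + 1·1.

16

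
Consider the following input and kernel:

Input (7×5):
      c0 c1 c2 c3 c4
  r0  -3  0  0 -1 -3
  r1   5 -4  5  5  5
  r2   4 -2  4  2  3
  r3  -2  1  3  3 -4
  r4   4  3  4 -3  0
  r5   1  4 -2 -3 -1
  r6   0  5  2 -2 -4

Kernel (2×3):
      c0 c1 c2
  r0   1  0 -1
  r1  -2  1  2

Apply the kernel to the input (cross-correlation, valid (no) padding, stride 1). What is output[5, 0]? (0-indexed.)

12

The receptive field on the input at this output position is [1 4 -2 / 0 5 2]. Elementwise product with the kernel and sum: 1·1 + -2·-1 + 0·-2 + 5·1 + 2·2.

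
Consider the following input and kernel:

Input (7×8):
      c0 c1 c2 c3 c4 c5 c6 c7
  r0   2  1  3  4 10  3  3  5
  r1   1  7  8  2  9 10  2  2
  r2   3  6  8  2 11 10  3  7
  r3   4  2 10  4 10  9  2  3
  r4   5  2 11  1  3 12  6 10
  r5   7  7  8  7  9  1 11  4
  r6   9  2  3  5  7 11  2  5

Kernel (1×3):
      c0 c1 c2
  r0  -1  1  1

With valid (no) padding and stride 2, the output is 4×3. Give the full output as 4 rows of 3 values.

2 11 -4
11 5 2
8 -7 15
-4 9 6

Output[0,0]: The receptive field on the input at this output position is [2 1 3]. Elementwise product with the kernel and sum: 2·-1 + 1·1 + 3·1.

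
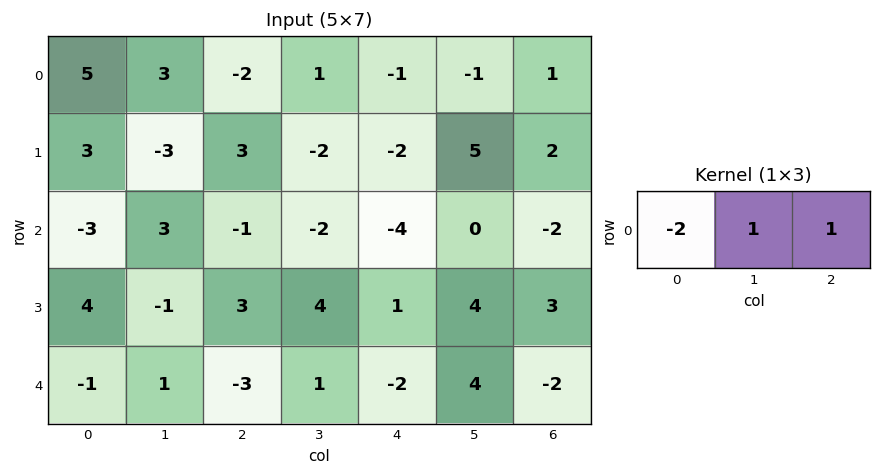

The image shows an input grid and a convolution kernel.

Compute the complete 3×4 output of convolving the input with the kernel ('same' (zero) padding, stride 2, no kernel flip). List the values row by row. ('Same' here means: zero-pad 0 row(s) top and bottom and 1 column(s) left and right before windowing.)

8 -7 -4 3
0 -9 0 -2
0 -4 0 -10

Output[0,0]: The receptive field on the zero-padded input at this output position is [0 5 3]. Elementwise product with the kernel and sum: 0·-2 + 5·1 + 3·1.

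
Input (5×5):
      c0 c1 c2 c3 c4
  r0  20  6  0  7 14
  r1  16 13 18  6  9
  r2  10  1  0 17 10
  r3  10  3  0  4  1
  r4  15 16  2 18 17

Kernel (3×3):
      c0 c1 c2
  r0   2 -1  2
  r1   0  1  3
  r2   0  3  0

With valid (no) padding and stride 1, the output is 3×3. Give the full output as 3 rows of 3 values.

104 62 105
65 71 107
70 54 64

Output[0,0]: The receptive field on the input at this output position is [20 6 0 / 16 13 18 / 10 1 0]. Elementwise product with the kernel and sum: 20·2 + 6·-1 + 0·2 + 13·1 + 18·3 + 1·3.
Output[0,1]: The receptive field on the input at this output position is [6 0 7 / 13 18 6 / 1 0 17]. Elementwise product with the kernel and sum: 6·2 + 0·-1 + 7·2 + 18·1 + 6·3 + 0·3.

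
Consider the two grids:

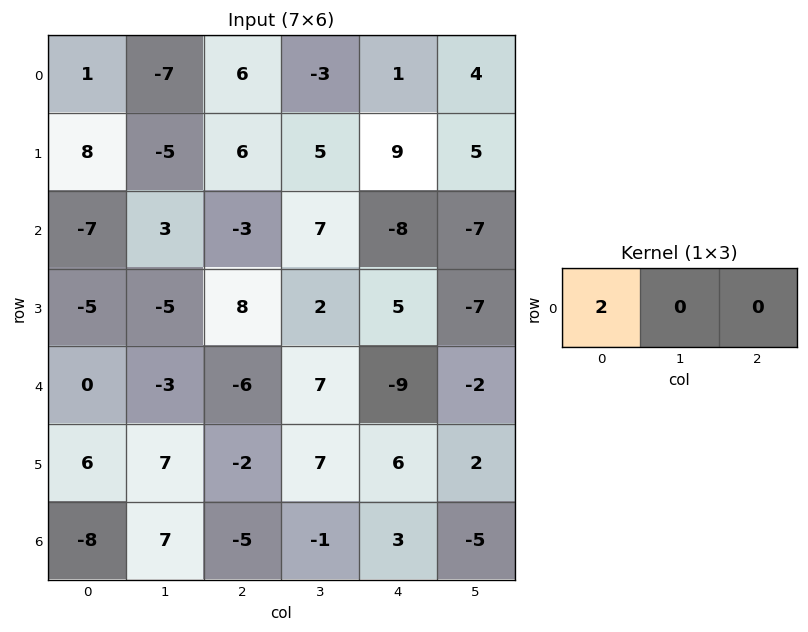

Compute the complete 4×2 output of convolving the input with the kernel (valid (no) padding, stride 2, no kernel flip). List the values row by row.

2 12
-14 -6
0 -12
-16 -10

Output[0,0]: The receptive field on the input at this output position is [1 -7 6]. Elementwise product with the kernel and sum: 1·2.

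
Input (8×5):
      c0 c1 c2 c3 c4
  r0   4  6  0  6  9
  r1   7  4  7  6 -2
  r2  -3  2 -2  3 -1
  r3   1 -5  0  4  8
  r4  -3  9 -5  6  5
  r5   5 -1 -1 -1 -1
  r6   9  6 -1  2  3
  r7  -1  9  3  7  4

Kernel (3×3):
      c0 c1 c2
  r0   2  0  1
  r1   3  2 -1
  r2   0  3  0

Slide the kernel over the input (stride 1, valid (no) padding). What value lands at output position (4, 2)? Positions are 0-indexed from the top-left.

The receptive field on the input at this output position is [-5 6 5 / -1 -1 -1 / -1 2 3]. Elementwise product with the kernel and sum: -5·2 + 5·1 + -1·3 + -1·2 + -1·-1 + 2·3.

-3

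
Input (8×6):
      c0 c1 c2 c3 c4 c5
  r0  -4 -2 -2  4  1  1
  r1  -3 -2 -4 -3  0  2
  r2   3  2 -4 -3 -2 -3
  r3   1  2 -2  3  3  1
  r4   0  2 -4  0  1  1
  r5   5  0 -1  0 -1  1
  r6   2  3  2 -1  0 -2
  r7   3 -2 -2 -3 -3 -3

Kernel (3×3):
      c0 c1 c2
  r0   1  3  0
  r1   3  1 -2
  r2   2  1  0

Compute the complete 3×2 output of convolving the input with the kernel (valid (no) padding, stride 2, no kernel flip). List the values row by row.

Output[0,0]: The receptive field on the input at this output position is [-4 -2 -2 / -3 -2 -4 / 3 2 -4]. Elementwise product with the kernel and sum: -4·1 + -2·3 + -3·3 + -2·1 + -4·-2 + 3·2 + 2·1.

-5 -16
20 -30
30 -2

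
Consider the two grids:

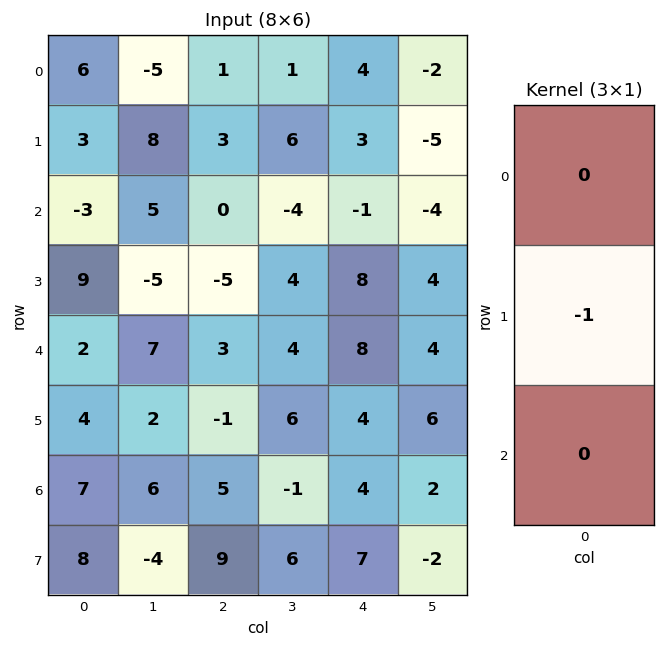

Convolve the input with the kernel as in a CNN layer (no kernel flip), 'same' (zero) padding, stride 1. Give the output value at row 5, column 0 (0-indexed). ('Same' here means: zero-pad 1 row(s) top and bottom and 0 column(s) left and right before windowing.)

-4

The receptive field on the zero-padded input at this output position is [2 / 4 / 7]. Elementwise product with the kernel and sum: 4·-1.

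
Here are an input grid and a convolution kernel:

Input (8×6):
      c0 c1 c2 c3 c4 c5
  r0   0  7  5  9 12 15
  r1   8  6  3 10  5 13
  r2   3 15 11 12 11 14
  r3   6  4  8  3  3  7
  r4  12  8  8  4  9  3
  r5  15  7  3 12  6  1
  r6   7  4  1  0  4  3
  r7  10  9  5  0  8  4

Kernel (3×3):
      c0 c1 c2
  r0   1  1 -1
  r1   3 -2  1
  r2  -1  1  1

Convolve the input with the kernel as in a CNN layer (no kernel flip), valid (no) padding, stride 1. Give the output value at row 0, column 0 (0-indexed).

40

The receptive field on the input at this output position is [0 7 5 / 8 6 3 / 3 15 11]. Elementwise product with the kernel and sum: 0·1 + 7·1 + 5·-1 + 8·3 + 6·-2 + 3·1 + 3·-1 + 15·1 + 11·1.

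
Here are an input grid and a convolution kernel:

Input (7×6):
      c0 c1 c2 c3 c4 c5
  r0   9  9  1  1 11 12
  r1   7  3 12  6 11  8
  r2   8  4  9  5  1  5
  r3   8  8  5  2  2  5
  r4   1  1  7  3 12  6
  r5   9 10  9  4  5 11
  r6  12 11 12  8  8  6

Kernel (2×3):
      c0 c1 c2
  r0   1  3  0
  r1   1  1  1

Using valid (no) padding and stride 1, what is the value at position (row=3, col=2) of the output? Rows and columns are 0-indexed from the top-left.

The receptive field on the input at this output position is [5 2 2 / 7 3 12]. Elementwise product with the kernel and sum: 5·1 + 2·3 + 7·1 + 3·1 + 12·1.

33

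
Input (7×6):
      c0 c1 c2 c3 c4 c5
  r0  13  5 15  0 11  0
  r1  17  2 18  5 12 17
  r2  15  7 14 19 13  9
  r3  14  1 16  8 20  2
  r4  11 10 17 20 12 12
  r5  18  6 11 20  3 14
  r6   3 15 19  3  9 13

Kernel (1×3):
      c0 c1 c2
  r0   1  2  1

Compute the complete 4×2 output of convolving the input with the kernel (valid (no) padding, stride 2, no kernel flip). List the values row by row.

Output[0,0]: The receptive field on the input at this output position is [13 5 15]. Elementwise product with the kernel and sum: 13·1 + 5·2 + 15·1.
Output[0,1]: The receptive field on the input at this output position is [15 0 11]. Elementwise product with the kernel and sum: 15·1 + 0·2 + 11·1.

38 26
43 65
48 69
52 34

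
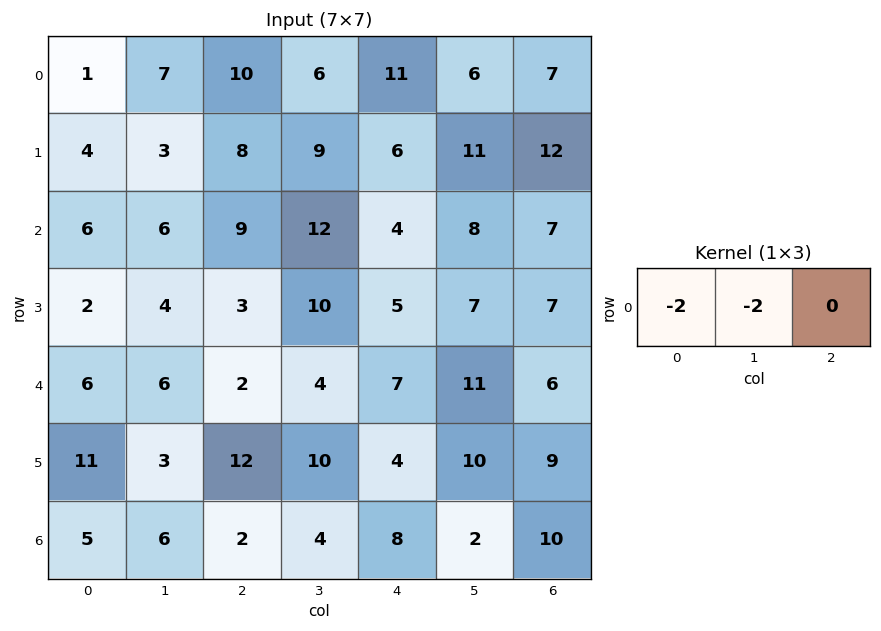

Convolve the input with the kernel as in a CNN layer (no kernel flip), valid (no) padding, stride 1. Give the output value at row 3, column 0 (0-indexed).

-12

The receptive field on the input at this output position is [2 4 3]. Elementwise product with the kernel and sum: 2·-2 + 4·-2.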